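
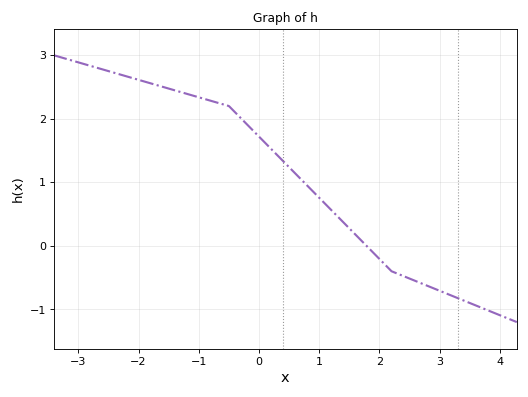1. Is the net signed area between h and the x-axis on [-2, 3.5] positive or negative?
positive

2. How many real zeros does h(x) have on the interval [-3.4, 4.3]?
1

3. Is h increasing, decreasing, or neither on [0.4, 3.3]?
decreasing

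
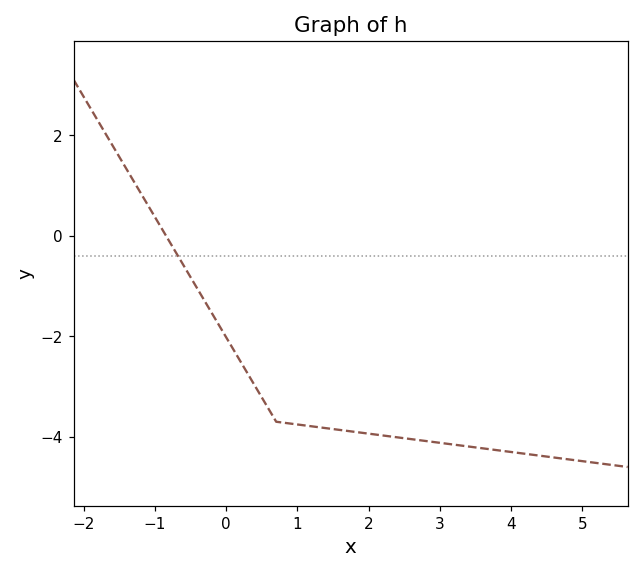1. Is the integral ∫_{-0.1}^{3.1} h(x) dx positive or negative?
negative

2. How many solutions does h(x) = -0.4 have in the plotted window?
1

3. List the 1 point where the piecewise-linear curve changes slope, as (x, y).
(0.7, -3.7)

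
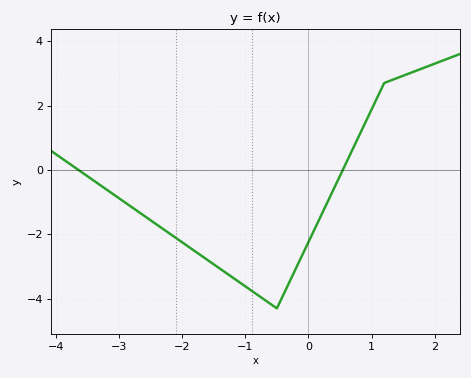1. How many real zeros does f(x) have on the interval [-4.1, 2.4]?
2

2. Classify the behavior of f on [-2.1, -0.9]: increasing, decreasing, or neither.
decreasing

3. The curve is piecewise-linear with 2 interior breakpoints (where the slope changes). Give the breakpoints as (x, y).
(-0.5, -4.3); (1.2, 2.7)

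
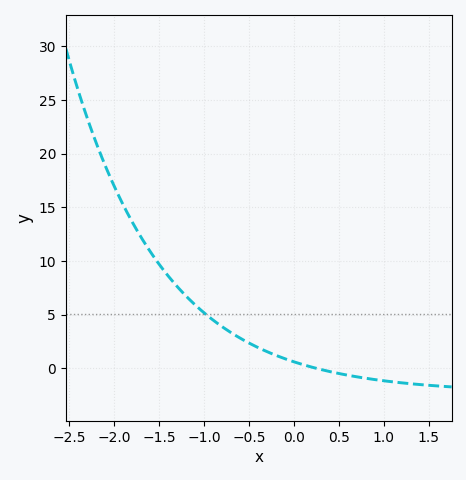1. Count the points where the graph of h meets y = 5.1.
1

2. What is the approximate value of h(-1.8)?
13.7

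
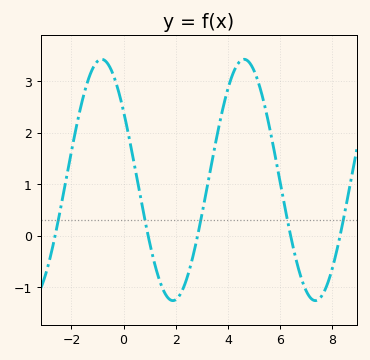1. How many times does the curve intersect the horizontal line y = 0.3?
5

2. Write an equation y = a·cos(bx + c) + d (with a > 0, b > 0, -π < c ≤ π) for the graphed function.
y = 2.34cos(1.1x + 0.97) + 1.08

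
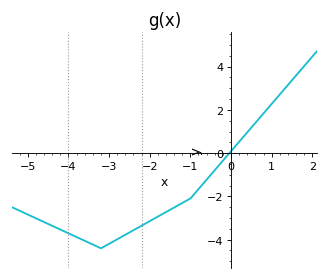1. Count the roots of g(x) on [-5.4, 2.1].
1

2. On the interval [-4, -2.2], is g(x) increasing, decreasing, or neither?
neither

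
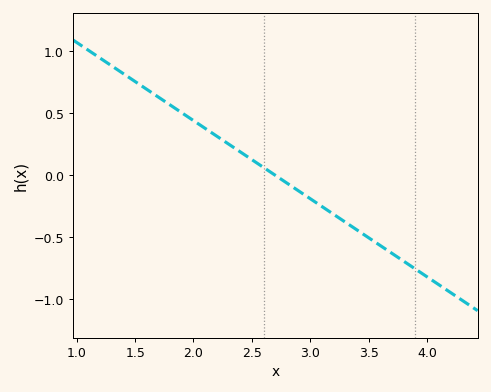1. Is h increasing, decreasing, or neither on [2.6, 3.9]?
decreasing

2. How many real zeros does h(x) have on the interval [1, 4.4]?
1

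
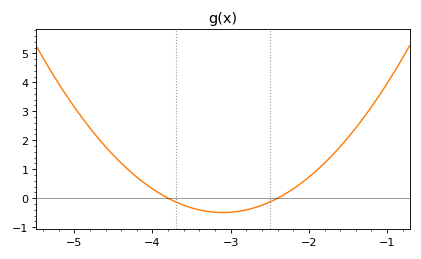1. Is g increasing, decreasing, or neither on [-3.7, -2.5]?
neither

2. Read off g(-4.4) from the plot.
1.2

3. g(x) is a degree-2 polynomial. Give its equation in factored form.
y = 1.01(x + 3.8)(x + 2.4)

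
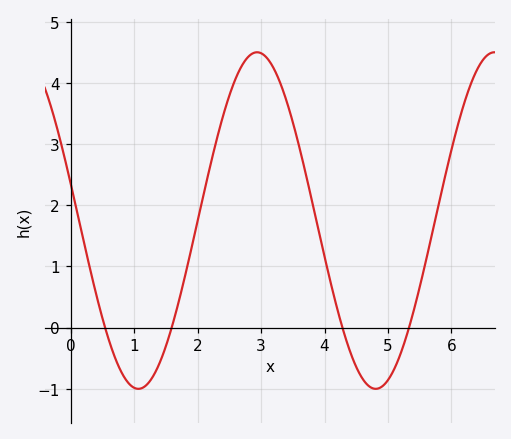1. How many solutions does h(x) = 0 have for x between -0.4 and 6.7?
4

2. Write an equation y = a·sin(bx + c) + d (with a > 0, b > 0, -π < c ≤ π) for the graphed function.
y = 2.75sin(1.7x + 2.9) + 1.75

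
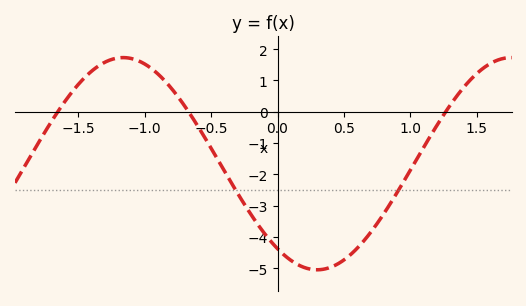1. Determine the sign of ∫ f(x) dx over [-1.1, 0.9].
negative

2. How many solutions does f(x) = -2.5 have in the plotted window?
2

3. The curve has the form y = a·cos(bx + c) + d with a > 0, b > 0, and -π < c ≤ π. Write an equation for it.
y = 3.39cos(2.1x + 2.5) - 1.66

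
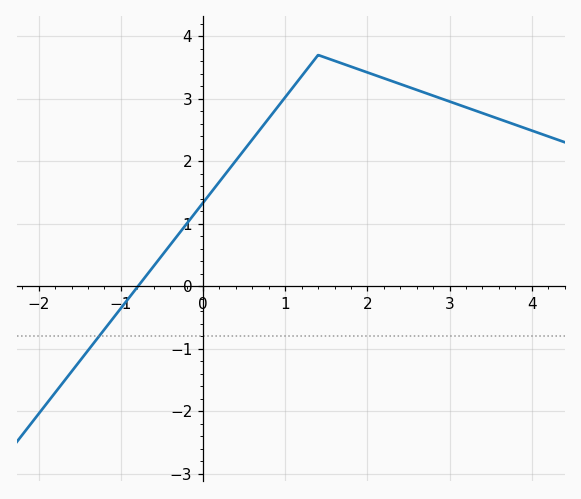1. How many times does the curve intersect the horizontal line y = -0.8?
1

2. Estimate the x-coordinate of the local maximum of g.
1.4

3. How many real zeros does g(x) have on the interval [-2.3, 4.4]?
1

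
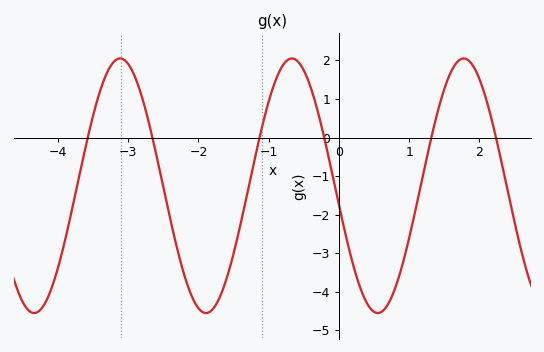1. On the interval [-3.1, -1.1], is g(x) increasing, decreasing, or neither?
neither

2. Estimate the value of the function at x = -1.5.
-3.01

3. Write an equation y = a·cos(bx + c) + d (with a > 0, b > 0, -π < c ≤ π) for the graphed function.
y = 3.3cos(2.57x + 1.72) - 1.25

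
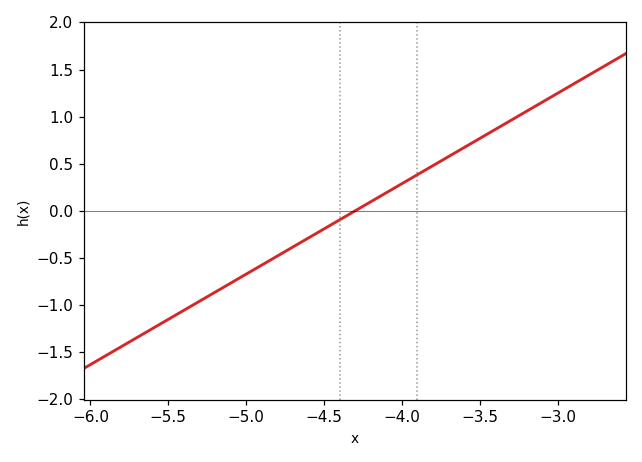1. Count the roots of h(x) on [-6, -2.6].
1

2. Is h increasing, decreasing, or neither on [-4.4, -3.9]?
increasing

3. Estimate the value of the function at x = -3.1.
1.15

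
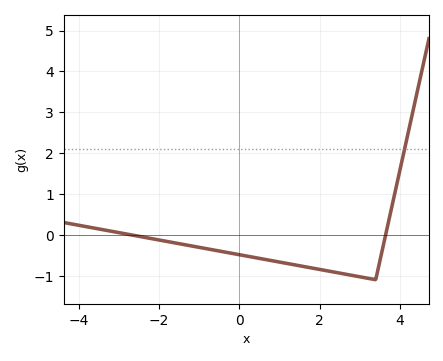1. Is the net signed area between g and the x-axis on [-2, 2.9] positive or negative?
negative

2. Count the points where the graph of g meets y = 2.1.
1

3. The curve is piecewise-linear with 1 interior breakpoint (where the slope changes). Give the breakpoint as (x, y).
(3.4, -1.1)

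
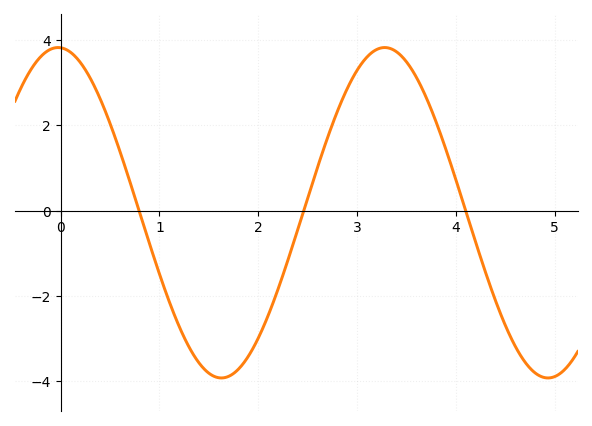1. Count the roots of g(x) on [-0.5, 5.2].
3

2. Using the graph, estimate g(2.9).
2.8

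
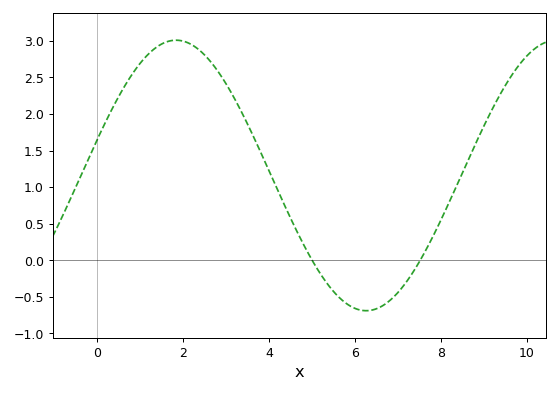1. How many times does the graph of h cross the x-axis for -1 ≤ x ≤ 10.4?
2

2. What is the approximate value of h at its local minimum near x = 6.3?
-0.7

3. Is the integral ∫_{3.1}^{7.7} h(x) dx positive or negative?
positive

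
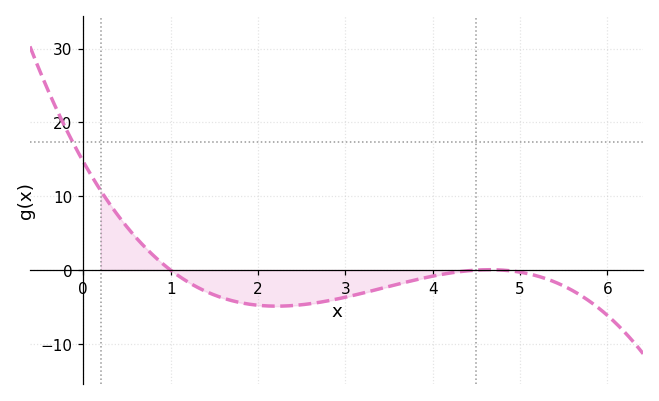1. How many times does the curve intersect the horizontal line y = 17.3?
1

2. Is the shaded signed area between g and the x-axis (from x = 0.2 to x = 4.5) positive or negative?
negative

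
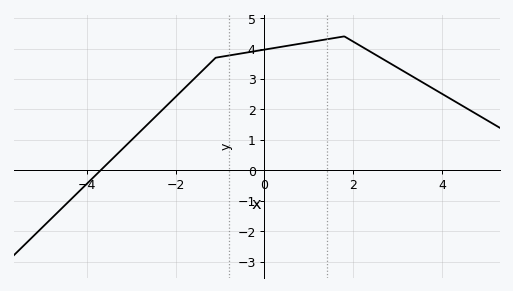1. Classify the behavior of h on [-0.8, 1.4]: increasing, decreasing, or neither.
increasing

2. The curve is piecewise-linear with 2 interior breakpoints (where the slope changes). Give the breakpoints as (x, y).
(-1.1, 3.7); (1.8, 4.4)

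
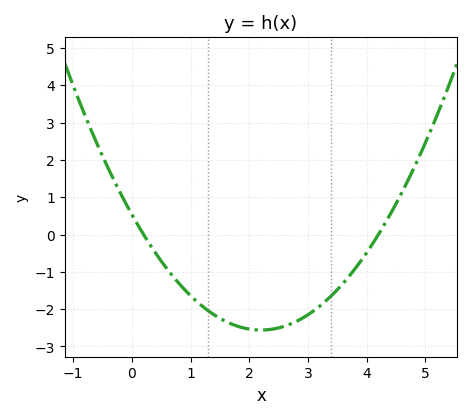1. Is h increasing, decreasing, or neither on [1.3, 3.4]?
neither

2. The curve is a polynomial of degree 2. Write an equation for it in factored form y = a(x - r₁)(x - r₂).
y = 0.64(x - 0.2)(x - 4.2)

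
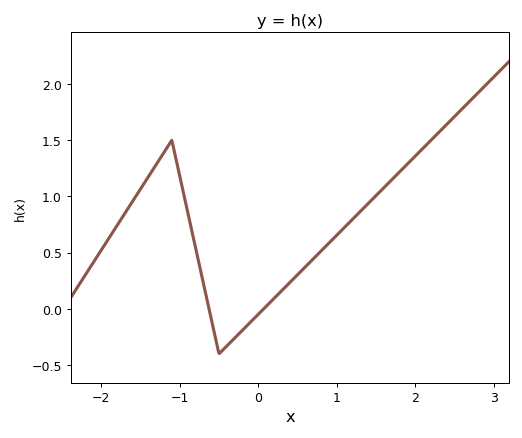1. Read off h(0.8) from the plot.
0.515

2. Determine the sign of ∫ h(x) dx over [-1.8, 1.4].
positive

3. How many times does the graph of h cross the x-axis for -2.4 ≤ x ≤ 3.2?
2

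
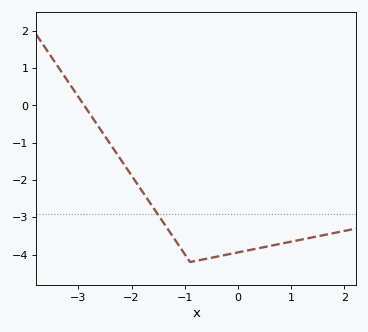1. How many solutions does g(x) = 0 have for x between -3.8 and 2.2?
1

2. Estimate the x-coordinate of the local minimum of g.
-0.9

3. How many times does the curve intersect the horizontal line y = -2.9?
1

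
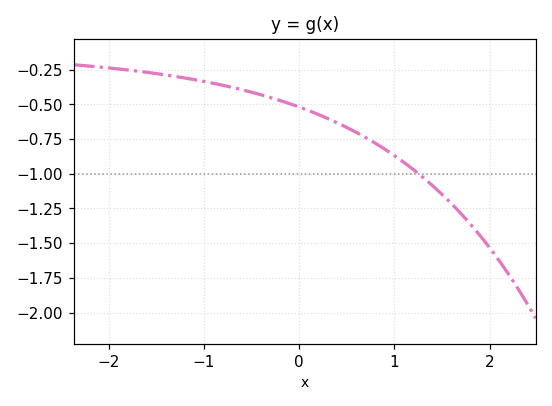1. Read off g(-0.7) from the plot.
-0.4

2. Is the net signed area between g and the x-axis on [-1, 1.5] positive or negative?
negative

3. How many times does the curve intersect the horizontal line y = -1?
1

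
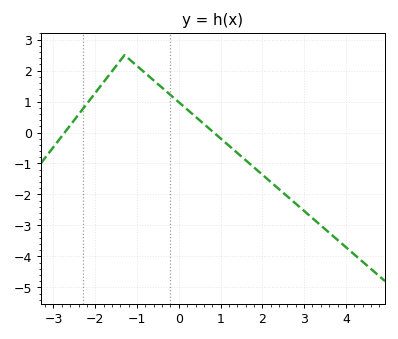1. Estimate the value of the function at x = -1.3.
2.5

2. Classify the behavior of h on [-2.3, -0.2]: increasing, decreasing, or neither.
neither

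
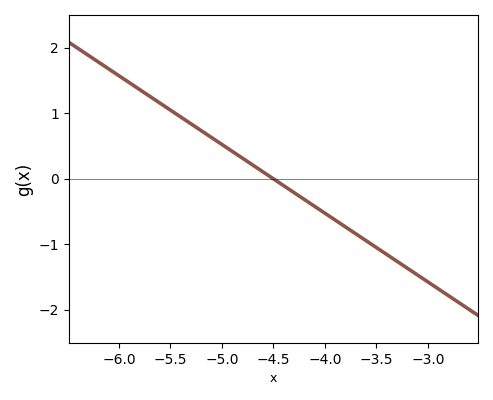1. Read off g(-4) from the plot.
-0.5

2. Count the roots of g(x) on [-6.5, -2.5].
1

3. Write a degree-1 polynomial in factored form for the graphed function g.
y = -1.05(x + 4.5)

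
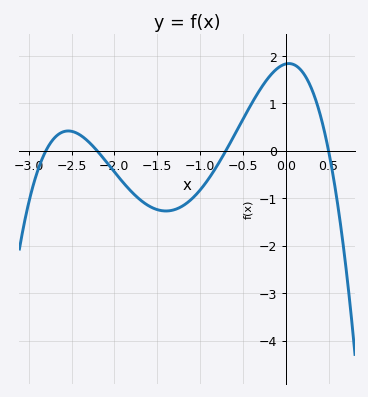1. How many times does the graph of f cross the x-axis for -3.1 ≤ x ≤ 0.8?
4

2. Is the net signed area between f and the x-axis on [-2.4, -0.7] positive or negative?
negative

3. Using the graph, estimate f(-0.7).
0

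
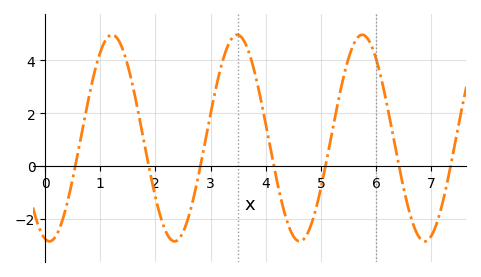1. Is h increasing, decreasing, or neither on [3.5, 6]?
neither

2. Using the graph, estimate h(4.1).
0.509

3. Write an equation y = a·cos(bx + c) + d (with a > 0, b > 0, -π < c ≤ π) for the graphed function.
y = 3.91cos(2.77x + 2.92) + 1.06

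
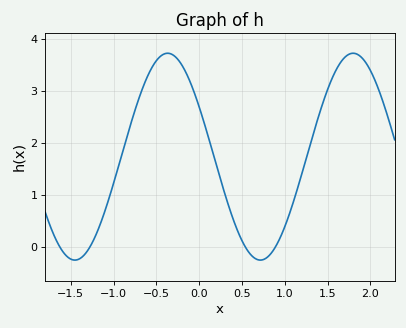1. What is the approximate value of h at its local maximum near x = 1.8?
3.72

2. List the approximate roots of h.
-1.63, -1.27, 0.536, 0.893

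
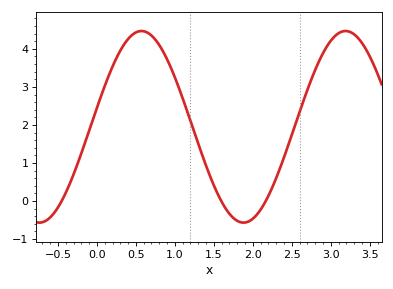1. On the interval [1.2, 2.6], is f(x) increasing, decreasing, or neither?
neither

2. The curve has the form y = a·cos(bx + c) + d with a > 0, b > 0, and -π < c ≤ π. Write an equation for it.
y = 2.52cos(2.4x - 1.37) + 1.95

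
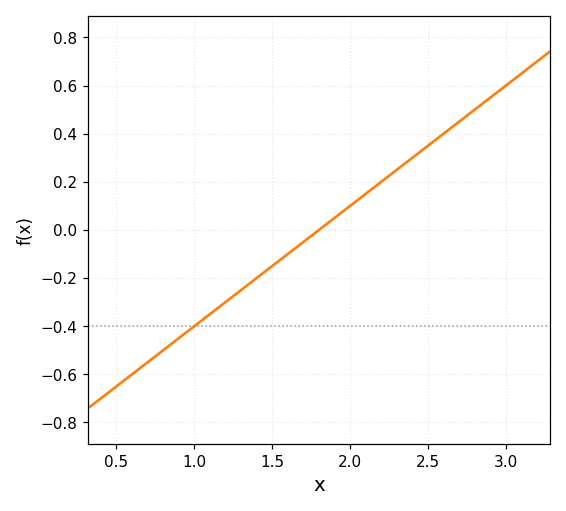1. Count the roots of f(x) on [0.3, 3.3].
1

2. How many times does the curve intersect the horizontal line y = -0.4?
1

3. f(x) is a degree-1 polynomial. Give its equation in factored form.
y = 0.5(x - 1.8)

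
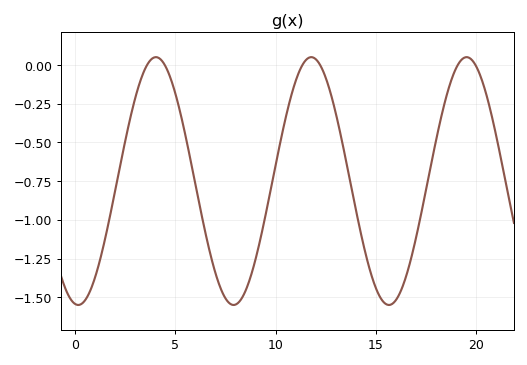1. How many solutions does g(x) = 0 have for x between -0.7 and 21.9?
6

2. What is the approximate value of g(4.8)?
-0.102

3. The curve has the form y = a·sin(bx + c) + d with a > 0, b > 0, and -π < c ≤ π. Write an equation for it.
y = 0.8sin(0.81x - 1.69) - 0.75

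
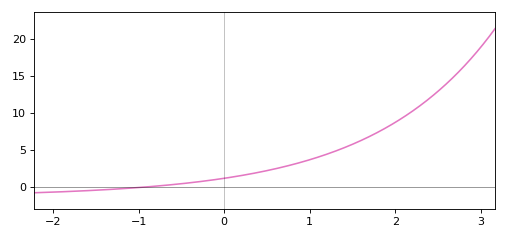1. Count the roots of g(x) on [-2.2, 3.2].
1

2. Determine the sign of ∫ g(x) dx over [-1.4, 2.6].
positive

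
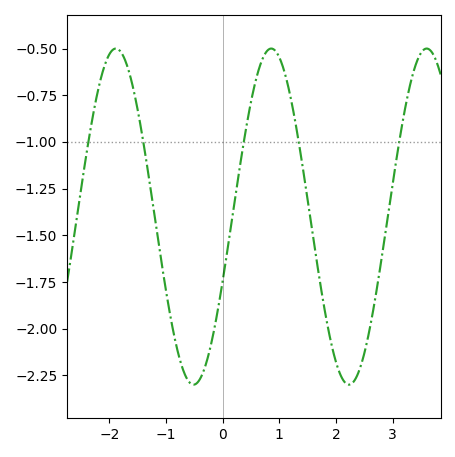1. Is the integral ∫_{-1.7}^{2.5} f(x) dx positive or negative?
negative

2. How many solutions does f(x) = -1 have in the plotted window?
5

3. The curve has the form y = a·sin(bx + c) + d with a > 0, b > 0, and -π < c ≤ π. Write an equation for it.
y = 0.9sin(2.29x - 0.392) - 1.4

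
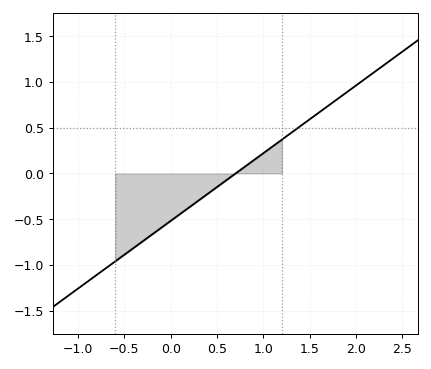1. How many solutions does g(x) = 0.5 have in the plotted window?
1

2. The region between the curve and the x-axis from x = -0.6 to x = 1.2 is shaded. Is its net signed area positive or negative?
negative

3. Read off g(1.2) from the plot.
0.37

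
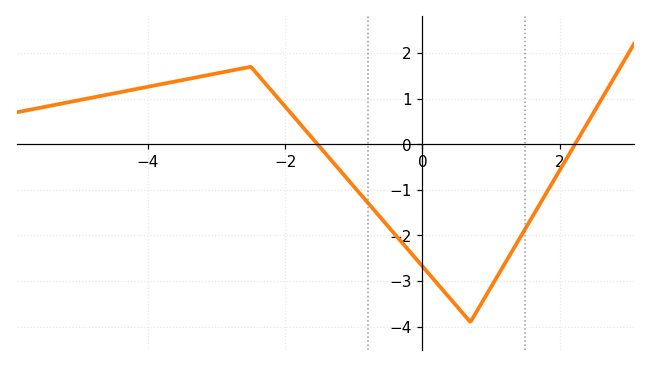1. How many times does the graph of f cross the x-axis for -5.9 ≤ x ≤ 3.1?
2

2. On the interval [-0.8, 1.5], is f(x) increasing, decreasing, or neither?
neither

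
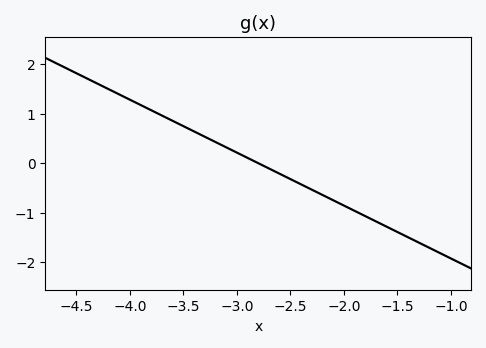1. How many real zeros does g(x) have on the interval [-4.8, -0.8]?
1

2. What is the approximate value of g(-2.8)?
0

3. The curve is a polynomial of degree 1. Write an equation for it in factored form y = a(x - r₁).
y = -1.07(x + 2.8)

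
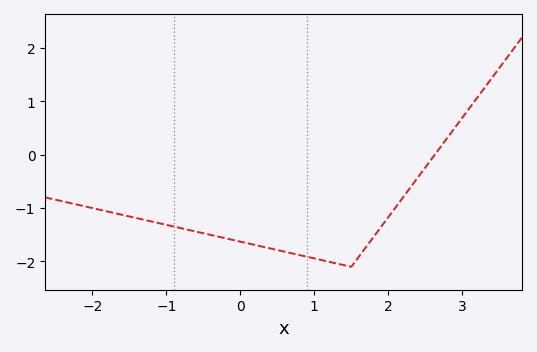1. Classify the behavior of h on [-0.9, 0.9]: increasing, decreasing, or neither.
decreasing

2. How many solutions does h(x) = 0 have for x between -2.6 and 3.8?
1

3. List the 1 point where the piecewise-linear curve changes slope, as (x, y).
(1.5, -2.1)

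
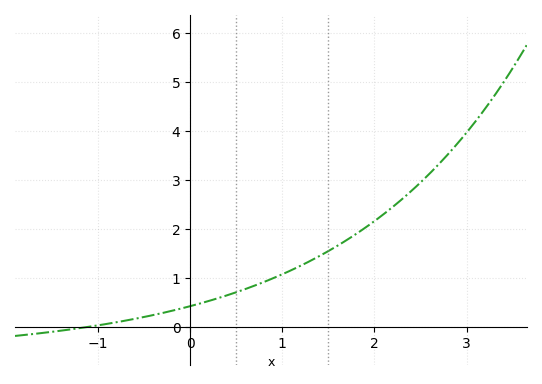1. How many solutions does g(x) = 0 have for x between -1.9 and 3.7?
1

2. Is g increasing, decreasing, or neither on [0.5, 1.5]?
increasing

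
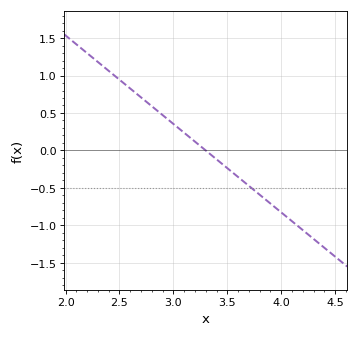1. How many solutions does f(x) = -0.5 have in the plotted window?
1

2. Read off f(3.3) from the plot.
0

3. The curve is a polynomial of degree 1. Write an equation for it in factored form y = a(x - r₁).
y = -1.18(x - 3.3)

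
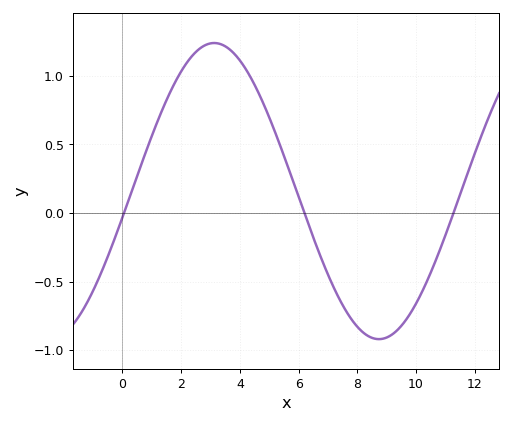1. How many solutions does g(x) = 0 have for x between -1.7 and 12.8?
3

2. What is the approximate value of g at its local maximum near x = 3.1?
1.24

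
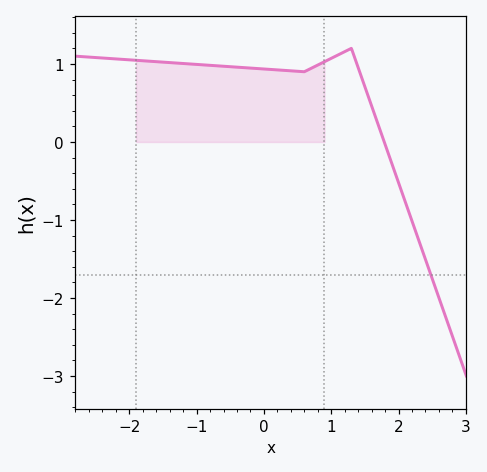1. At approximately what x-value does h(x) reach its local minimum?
0.6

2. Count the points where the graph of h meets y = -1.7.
1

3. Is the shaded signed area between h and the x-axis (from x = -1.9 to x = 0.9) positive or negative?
positive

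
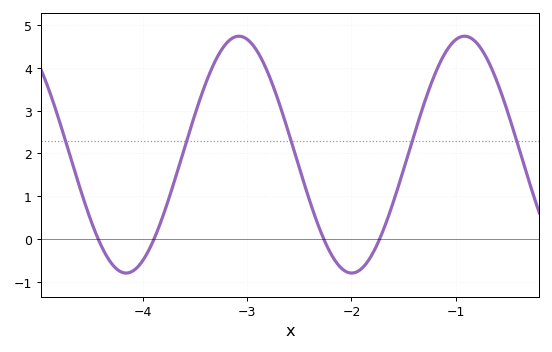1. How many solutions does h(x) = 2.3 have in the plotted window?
5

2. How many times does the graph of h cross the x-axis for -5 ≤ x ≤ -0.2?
4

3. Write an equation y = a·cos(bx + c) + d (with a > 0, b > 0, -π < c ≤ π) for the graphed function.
y = 2.77cos(2.9x + 2.7) + 1.97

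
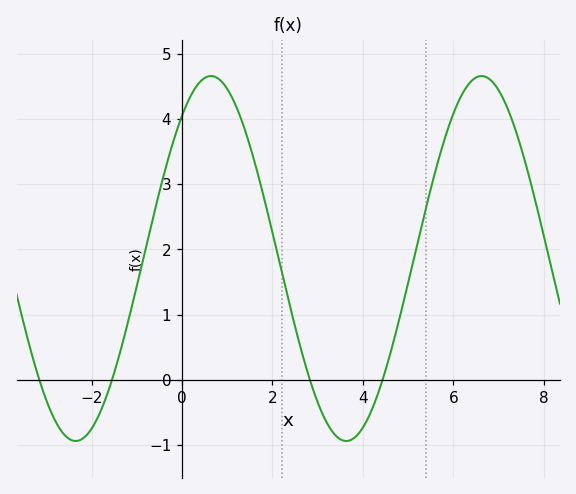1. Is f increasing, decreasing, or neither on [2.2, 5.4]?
neither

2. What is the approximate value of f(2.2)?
1.7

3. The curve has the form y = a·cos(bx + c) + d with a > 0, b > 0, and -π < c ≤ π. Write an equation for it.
y = 2.8cos(1.1x - 0.67) + 1.86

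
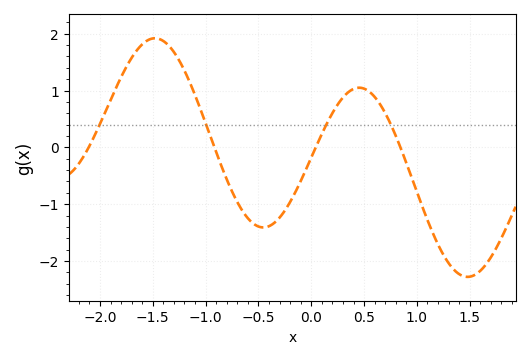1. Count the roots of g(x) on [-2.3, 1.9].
4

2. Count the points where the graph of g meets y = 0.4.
4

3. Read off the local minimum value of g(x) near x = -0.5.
-1.41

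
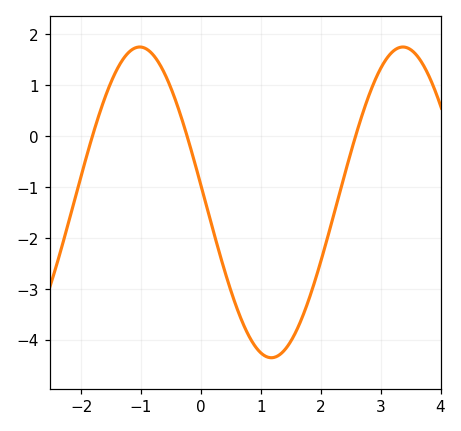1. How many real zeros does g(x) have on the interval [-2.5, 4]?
3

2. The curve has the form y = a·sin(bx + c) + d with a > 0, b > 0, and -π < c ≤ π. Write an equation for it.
y = 3.05sin(1.4x + 3) - 1.3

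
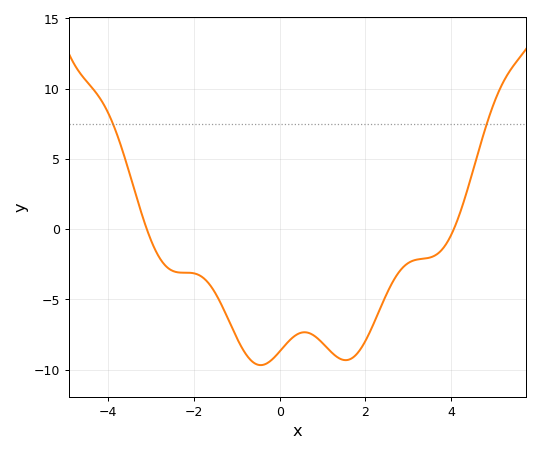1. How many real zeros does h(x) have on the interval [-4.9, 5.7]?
2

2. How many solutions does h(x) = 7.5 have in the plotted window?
2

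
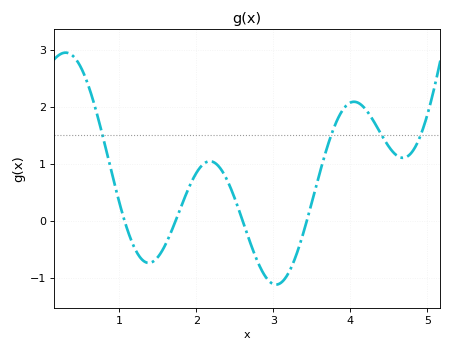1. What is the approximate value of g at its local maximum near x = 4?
2.1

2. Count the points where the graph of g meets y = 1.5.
4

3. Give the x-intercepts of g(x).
1.1, 1.7, 2.6, 3.4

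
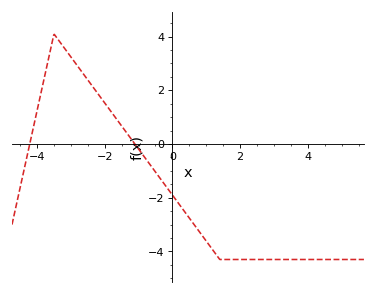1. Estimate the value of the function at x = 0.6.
-2.93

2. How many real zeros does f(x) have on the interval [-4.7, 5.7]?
2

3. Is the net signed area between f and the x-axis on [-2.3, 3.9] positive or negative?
negative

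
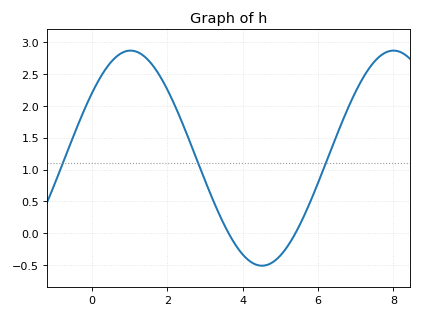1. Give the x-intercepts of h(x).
3.6, 5.4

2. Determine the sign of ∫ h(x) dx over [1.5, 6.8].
positive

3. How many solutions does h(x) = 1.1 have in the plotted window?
3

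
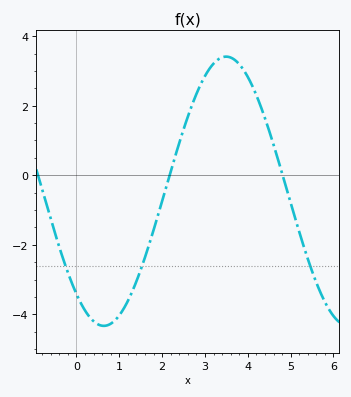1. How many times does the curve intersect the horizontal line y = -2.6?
3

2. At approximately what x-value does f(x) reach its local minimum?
0.636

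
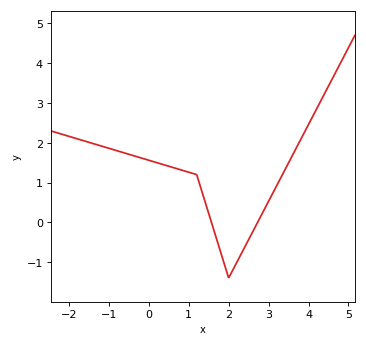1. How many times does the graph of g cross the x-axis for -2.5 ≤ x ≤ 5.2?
2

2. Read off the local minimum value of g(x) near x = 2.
-1.4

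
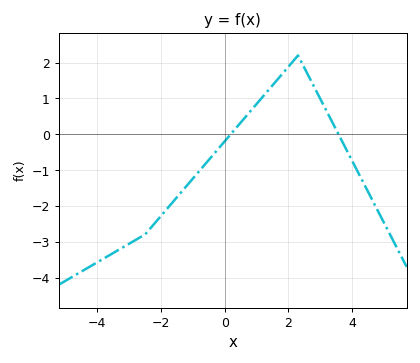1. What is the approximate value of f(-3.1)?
-3.11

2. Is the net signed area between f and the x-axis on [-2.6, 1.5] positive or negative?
negative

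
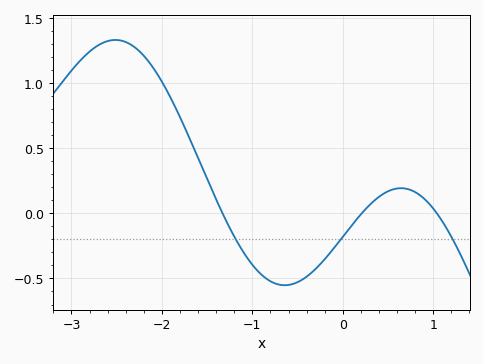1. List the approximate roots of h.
-1.3, 0.2, 1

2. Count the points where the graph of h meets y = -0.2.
3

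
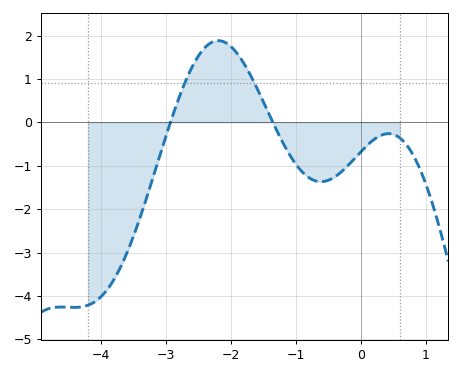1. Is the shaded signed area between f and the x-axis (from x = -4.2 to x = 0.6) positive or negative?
negative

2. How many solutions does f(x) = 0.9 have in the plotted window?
2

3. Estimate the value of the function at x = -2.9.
0.1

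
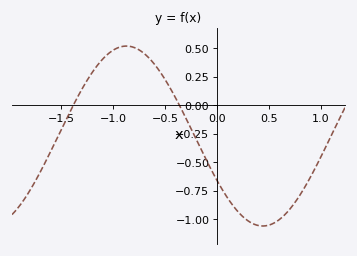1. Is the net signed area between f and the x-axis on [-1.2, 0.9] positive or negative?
negative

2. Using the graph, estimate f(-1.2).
0.3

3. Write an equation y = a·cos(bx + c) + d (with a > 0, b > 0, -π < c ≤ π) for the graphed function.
y = 0.79cos(2.4x + 2.1) - 0.27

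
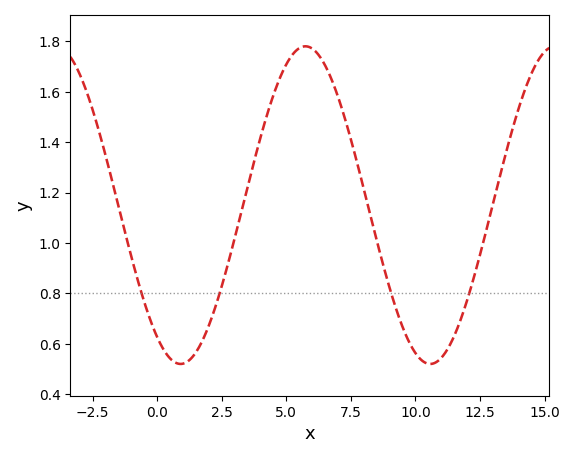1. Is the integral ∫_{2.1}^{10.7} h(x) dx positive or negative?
positive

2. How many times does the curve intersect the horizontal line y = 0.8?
4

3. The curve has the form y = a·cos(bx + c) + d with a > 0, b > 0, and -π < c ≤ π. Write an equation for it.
y = 0.63cos(0.65x + 2.55) + 1.15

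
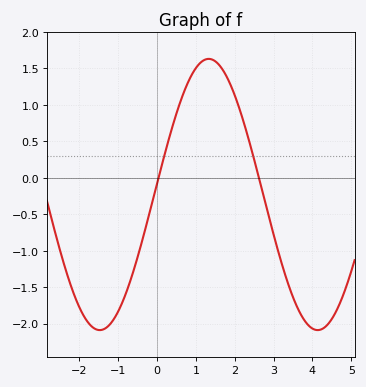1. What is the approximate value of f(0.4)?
0.708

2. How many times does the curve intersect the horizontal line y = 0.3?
2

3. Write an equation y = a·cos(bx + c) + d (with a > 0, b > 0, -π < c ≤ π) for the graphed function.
y = 1.86cos(1.12x - 1.49) - 0.23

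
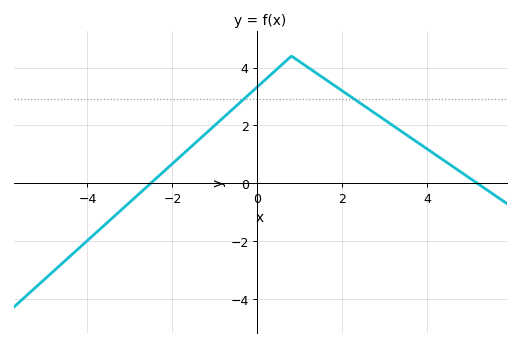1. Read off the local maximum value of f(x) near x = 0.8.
4.4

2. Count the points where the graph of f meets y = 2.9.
2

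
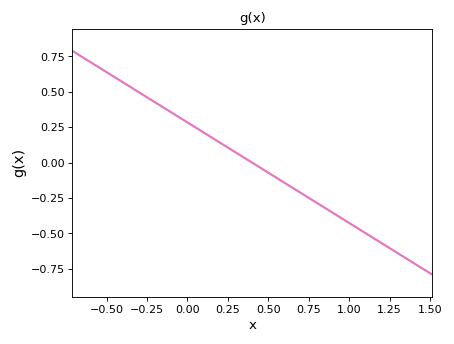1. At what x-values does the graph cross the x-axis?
0.4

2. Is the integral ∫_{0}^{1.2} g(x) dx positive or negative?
negative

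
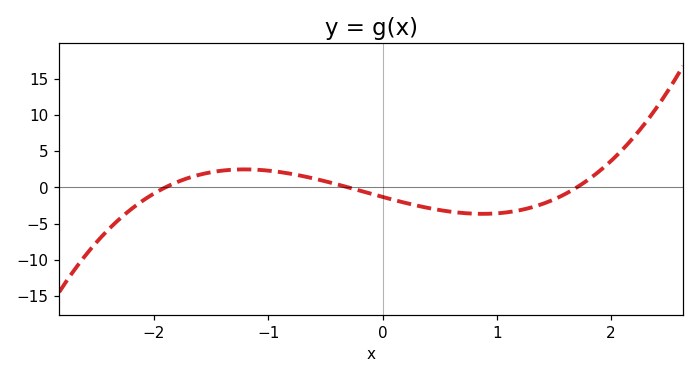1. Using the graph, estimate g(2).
3.5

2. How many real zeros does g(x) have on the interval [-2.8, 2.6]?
3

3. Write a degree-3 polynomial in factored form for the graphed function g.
y = 1.36(x + 1.9)(x + 0.3)(x - 1.7)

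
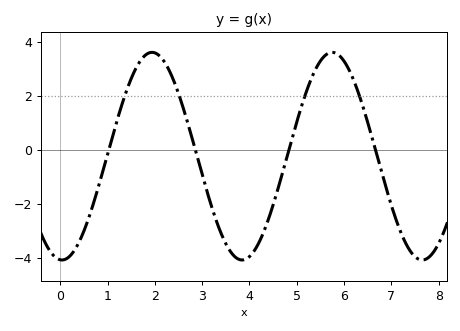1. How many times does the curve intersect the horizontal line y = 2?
4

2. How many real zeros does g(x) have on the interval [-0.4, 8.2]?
4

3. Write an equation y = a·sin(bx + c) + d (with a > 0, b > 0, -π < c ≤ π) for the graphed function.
y = 3.85sin(1.65x - 1.63) - 0.24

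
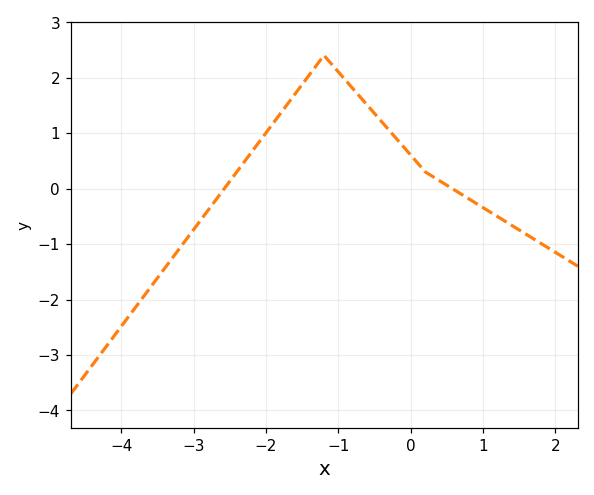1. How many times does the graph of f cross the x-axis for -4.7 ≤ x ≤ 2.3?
2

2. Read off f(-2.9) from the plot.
-0.6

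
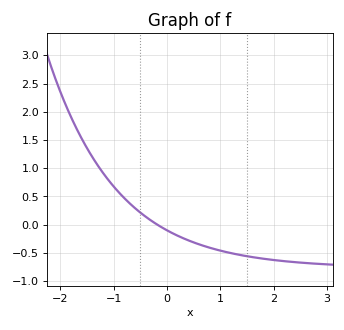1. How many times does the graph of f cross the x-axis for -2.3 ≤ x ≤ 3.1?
1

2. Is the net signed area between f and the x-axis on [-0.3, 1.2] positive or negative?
negative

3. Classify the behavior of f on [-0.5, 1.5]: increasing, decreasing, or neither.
decreasing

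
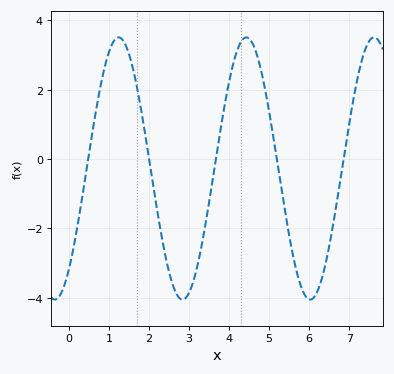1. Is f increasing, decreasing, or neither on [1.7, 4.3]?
neither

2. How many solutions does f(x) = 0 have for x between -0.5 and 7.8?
5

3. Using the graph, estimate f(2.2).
-1.4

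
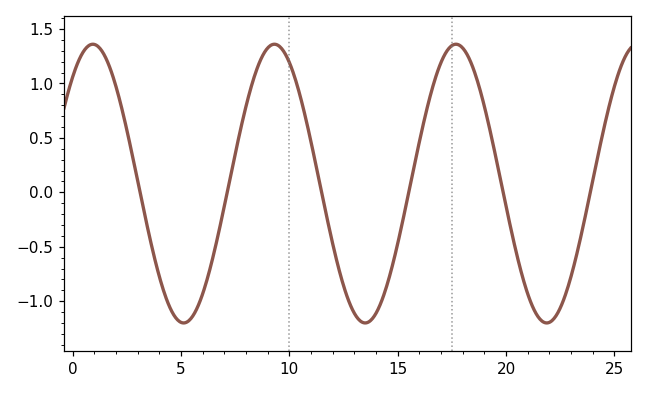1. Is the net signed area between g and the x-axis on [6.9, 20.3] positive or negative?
positive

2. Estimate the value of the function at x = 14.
-1.1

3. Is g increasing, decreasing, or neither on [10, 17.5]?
neither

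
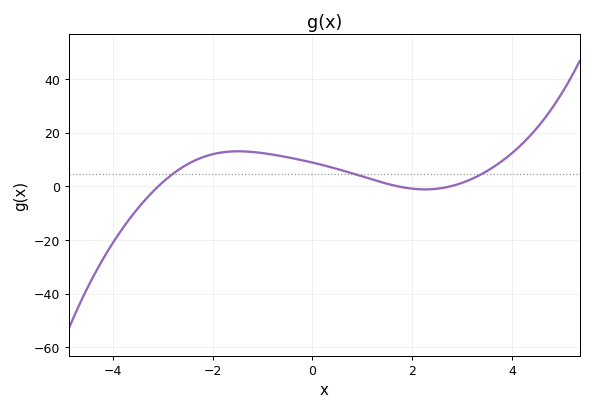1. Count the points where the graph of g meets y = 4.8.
3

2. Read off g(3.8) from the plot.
9.43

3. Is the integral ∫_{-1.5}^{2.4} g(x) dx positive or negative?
positive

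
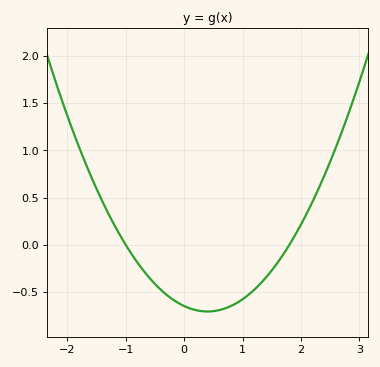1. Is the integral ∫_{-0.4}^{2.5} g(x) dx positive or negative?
negative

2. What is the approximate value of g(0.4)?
-0.706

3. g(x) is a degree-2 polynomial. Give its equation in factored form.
y = 0.36(x + 1)(x - 1.8)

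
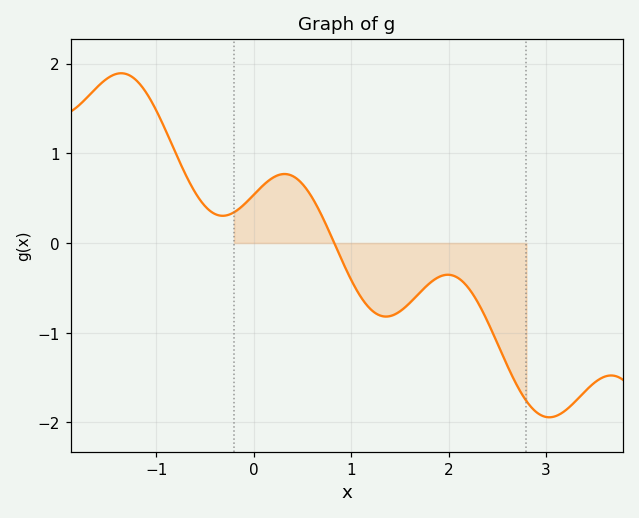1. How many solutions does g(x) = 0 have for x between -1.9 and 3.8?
1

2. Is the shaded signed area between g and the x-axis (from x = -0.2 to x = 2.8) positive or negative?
negative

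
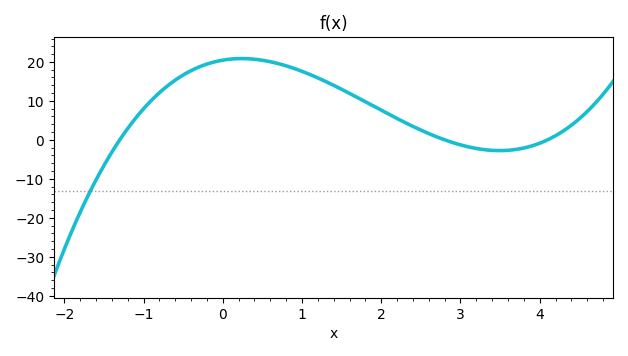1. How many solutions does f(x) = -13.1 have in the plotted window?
1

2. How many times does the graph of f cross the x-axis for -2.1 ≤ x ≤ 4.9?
3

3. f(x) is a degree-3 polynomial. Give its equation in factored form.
y = 1.37(x + 1.3)(x - 2.8)(x - 4.1)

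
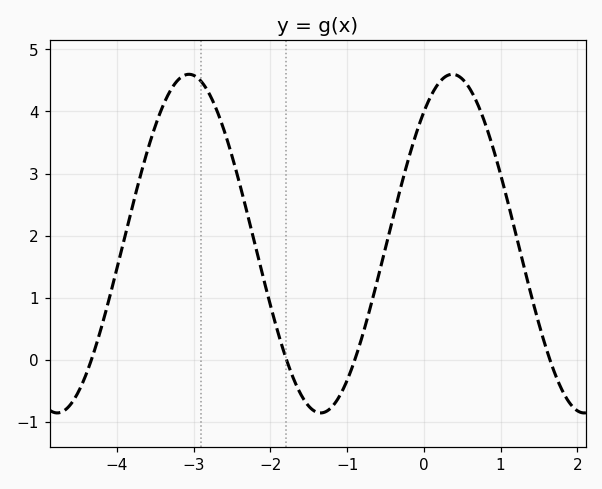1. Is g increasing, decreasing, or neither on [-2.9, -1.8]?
decreasing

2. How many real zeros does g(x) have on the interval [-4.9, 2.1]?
4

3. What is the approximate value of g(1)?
3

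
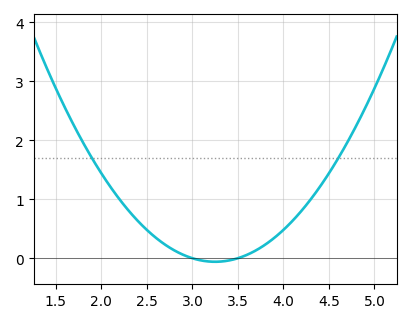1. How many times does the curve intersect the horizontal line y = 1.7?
2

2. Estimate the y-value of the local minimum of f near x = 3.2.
-0.06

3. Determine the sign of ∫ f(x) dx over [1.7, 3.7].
positive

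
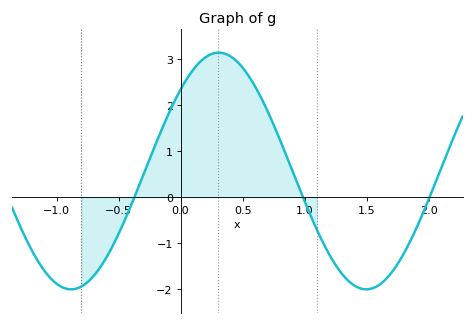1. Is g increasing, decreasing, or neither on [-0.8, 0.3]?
increasing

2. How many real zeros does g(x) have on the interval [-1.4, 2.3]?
3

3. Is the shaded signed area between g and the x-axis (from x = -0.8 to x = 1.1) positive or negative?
positive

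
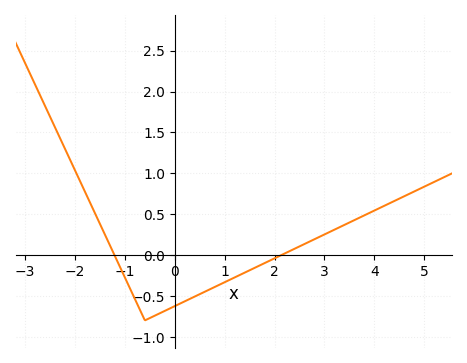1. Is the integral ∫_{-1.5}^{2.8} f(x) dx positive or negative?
negative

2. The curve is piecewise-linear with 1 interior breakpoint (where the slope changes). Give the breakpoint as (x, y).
(-0.6, -0.8)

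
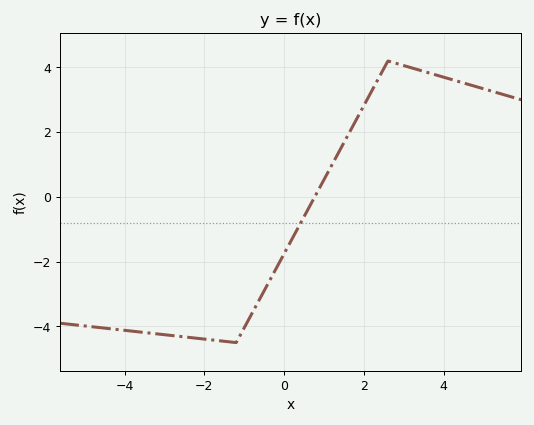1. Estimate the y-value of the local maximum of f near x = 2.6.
4.2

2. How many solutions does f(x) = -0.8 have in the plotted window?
1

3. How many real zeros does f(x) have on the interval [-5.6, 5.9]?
1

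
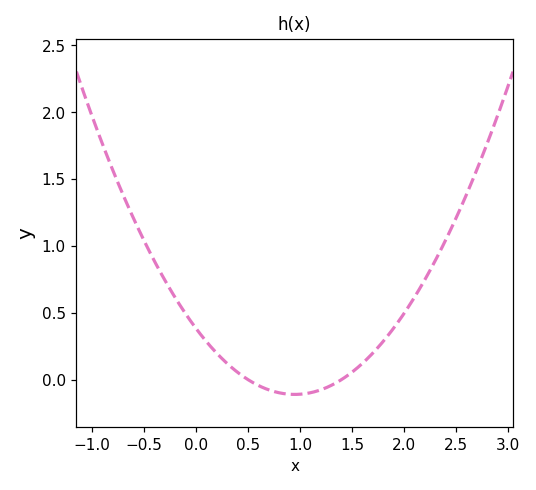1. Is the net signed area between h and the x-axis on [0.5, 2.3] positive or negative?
positive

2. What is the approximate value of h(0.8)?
-0.1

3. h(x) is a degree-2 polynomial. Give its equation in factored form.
y = 0.55(x - 0.5)(x - 1.4)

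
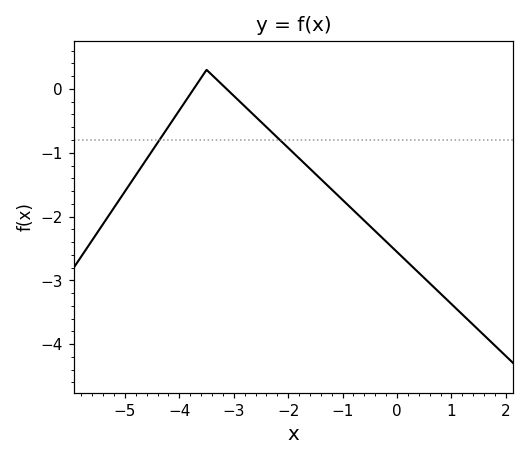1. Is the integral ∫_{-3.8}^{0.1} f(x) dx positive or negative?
negative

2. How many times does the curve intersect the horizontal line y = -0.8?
2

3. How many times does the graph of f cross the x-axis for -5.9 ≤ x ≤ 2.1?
2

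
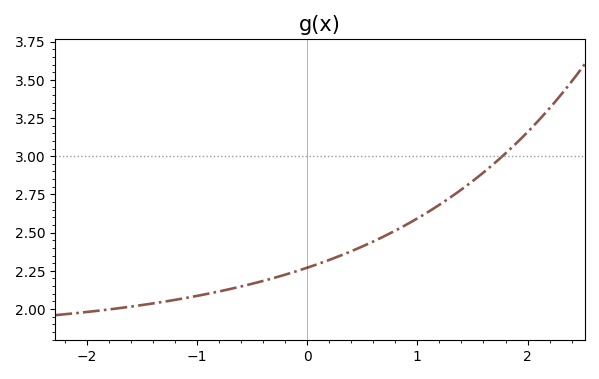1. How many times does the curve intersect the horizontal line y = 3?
1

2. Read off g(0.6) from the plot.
2.44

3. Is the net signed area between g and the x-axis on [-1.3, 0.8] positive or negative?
positive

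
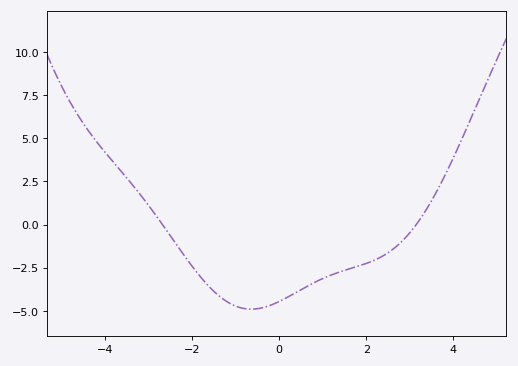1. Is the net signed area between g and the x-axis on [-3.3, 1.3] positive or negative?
negative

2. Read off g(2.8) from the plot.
-1.02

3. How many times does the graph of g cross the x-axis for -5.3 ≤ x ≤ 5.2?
2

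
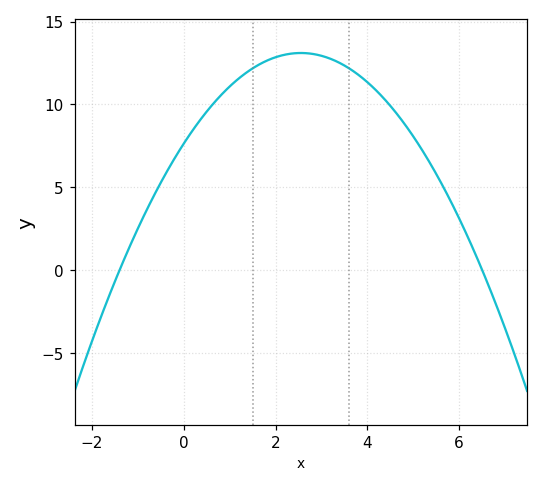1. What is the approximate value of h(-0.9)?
3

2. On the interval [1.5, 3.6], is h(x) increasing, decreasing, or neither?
neither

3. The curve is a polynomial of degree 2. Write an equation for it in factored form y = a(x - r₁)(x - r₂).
y = -0.84(x + 1.4)(x - 6.5)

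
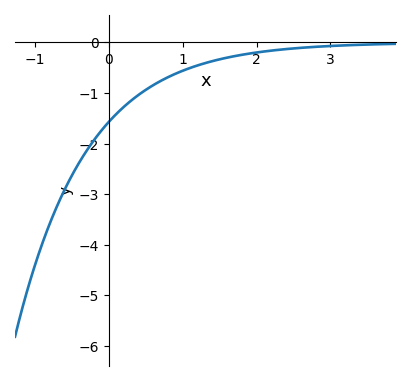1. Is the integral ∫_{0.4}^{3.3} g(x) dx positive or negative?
negative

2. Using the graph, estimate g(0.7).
-0.763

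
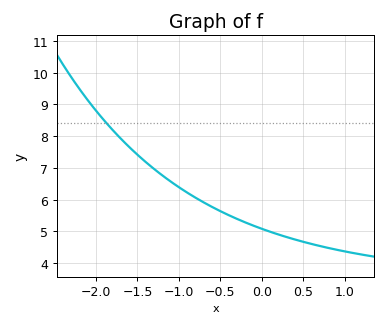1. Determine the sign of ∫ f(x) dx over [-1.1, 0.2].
positive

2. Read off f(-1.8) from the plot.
8.2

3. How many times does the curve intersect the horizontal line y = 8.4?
1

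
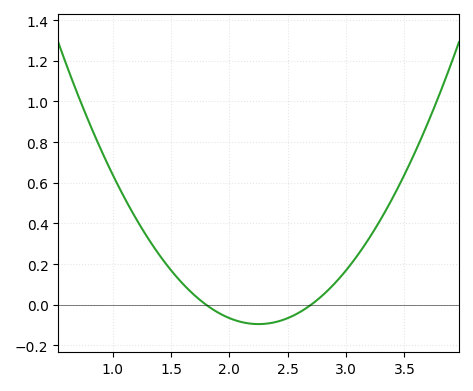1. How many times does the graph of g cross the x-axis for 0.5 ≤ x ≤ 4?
2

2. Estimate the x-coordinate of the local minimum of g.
2.25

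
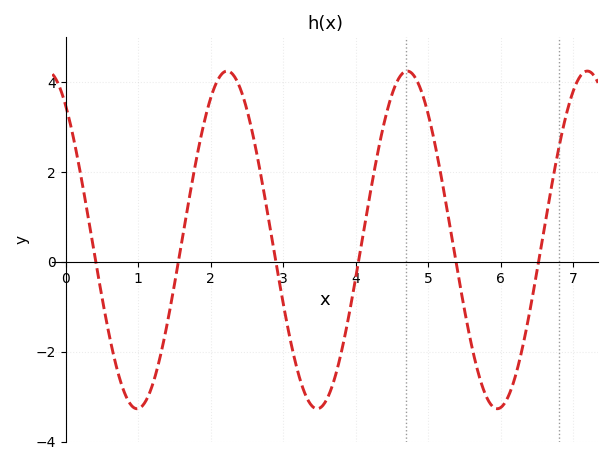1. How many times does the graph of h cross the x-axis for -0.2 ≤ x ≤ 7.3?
6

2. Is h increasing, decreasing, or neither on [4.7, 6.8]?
neither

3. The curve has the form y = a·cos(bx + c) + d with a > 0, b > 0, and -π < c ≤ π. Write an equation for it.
y = 3.76cos(2.5x + 0.65) + 0.49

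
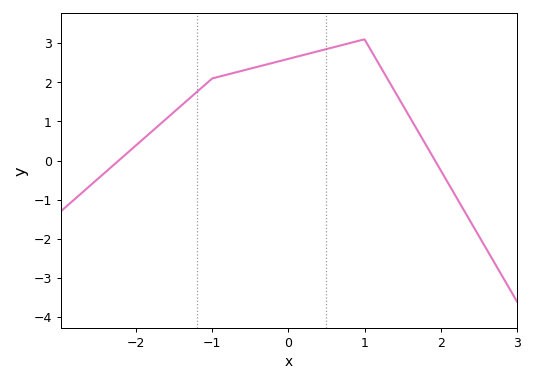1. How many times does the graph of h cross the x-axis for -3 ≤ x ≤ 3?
2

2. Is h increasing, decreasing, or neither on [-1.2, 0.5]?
increasing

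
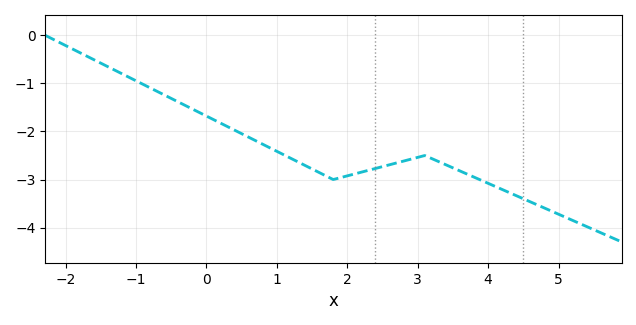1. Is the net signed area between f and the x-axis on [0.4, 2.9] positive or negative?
negative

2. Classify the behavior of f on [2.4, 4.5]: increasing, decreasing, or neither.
neither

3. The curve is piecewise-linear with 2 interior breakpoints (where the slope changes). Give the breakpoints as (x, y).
(1.8, -3); (3.1, -2.5)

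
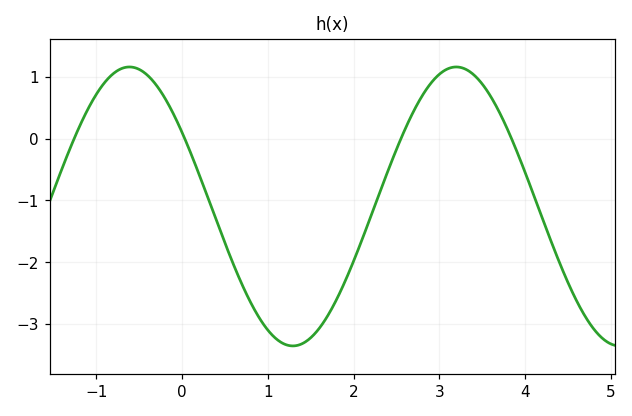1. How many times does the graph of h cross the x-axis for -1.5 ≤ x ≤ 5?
4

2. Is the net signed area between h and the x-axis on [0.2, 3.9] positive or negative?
negative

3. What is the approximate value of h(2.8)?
0.7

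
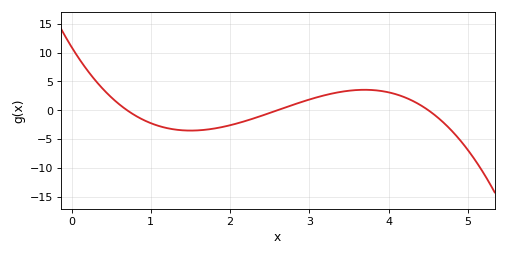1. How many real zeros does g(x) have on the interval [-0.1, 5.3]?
3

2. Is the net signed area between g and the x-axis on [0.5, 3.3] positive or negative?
negative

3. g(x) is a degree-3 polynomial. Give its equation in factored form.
y = -1.34(x - 0.7)(x - 2.6)(x - 4.5)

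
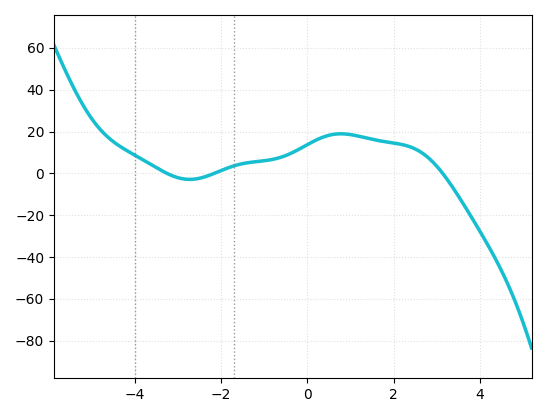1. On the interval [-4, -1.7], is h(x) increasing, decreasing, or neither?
neither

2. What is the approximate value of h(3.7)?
-18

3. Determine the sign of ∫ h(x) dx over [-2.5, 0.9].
positive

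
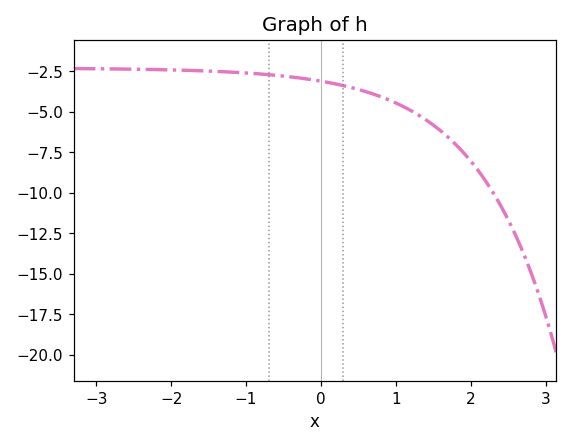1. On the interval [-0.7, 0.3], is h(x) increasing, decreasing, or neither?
decreasing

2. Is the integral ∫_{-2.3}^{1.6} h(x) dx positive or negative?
negative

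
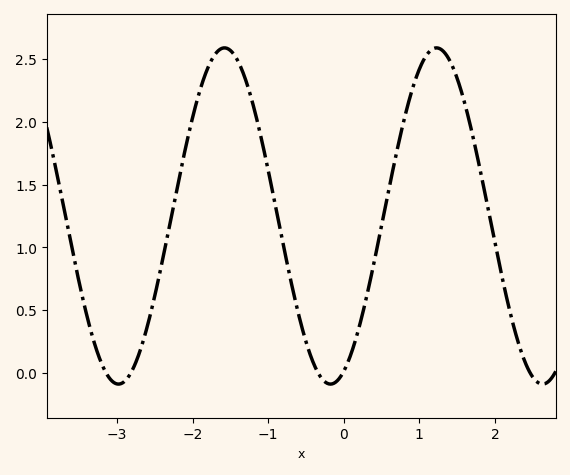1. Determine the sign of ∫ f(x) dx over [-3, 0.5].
positive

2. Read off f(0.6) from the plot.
1.47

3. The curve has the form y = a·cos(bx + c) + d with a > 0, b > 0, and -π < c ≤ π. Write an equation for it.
y = 1.34cos(2.24x - 2.75) + 1.25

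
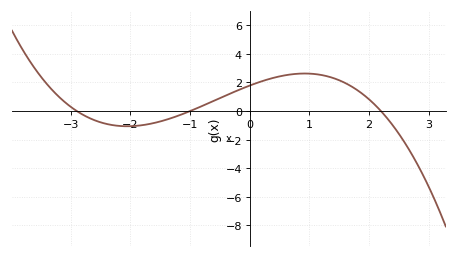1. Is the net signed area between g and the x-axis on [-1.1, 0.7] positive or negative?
positive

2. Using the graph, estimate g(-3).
0.291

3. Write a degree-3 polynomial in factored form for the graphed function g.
y = -0.28(x + 2.9)(x + 1)(x - 2.2)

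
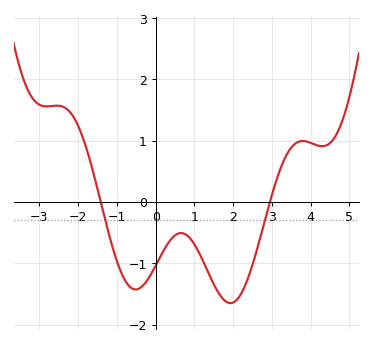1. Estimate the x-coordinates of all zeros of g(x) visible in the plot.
-1.4, 3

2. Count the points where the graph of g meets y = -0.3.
2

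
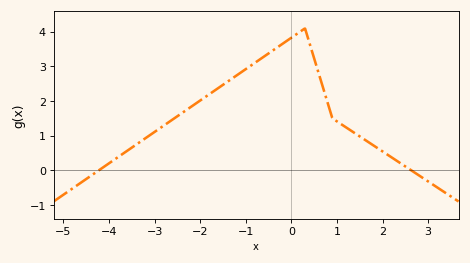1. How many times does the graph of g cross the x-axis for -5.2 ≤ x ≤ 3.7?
2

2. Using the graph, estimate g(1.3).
1.2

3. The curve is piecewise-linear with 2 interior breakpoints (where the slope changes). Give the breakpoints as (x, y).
(0.3, 4.1); (0.9, 1.5)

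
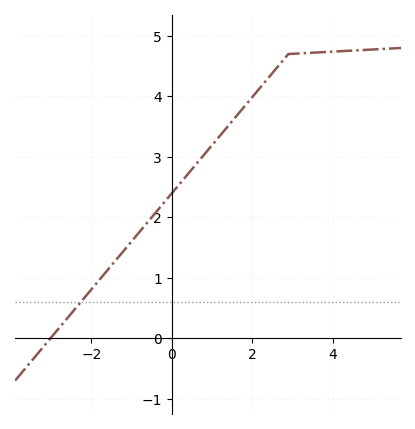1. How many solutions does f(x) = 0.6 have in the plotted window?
1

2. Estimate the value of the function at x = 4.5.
4.8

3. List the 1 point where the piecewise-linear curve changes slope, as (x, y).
(2.9, 4.7)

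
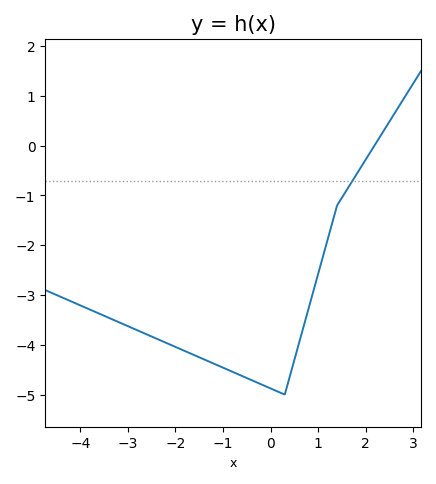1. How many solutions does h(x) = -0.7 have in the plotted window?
1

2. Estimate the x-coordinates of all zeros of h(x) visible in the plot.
2.2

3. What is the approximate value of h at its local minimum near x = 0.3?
-5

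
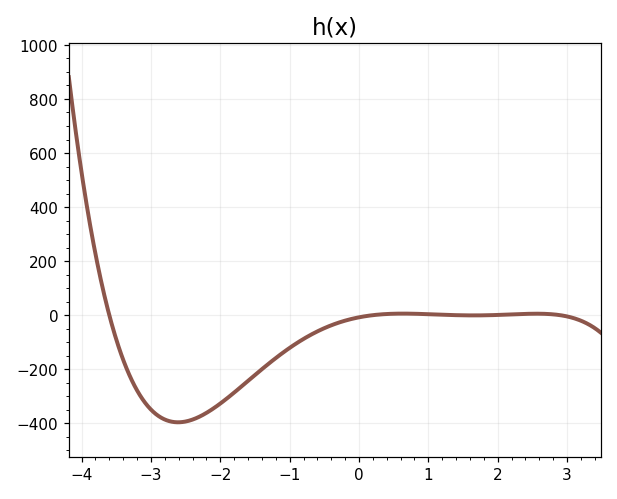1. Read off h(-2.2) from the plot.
-362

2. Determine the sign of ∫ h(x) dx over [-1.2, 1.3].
negative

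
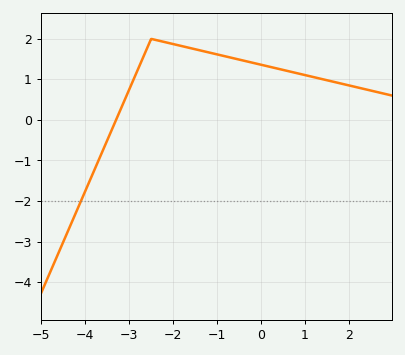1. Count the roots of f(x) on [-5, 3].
1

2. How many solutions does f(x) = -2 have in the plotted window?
1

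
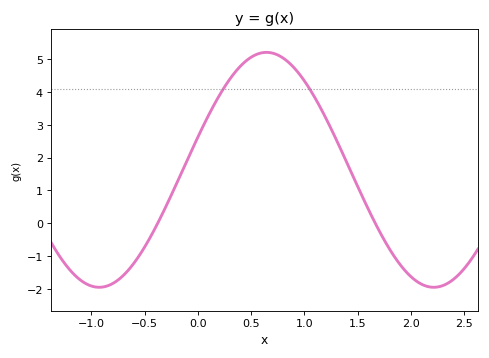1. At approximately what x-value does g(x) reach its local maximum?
0.645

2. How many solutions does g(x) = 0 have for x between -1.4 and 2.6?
2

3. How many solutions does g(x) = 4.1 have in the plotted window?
2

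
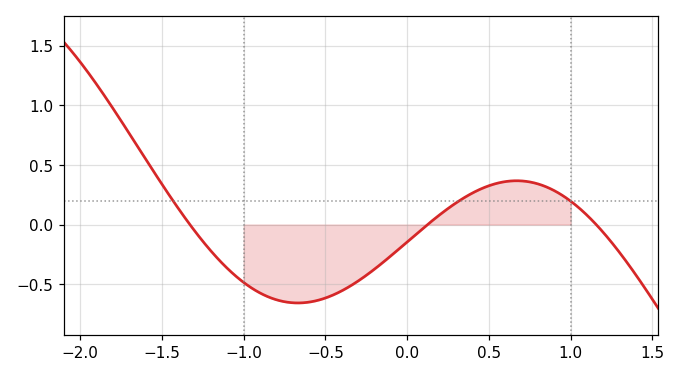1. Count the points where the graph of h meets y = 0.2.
3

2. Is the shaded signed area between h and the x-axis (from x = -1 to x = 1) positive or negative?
negative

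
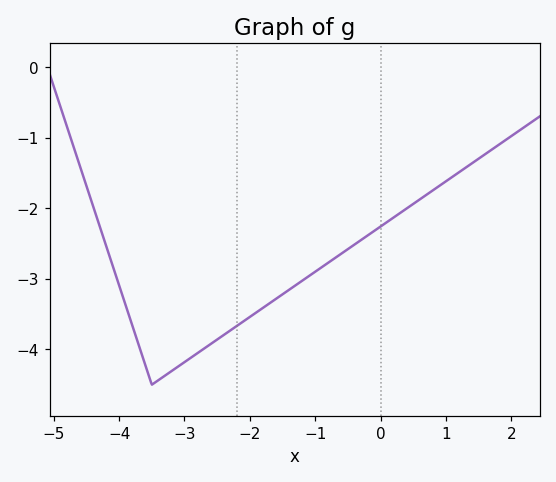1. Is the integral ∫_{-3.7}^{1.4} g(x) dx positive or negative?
negative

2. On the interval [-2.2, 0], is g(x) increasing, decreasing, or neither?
increasing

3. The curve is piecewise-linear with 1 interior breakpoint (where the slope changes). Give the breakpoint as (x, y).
(-3.5, -4.5)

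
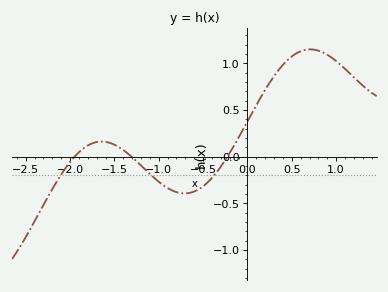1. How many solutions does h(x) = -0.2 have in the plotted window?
3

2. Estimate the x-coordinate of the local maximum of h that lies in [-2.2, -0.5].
-1.6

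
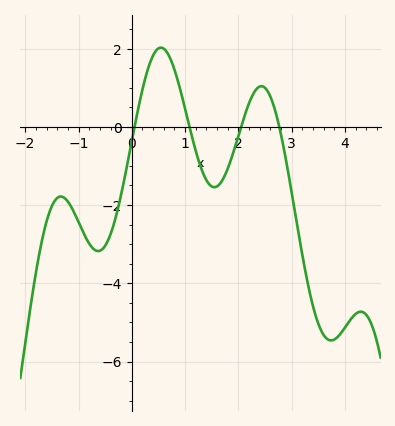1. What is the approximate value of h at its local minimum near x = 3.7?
-5.4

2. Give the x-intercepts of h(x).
0.1, 1.1, 2, 2.8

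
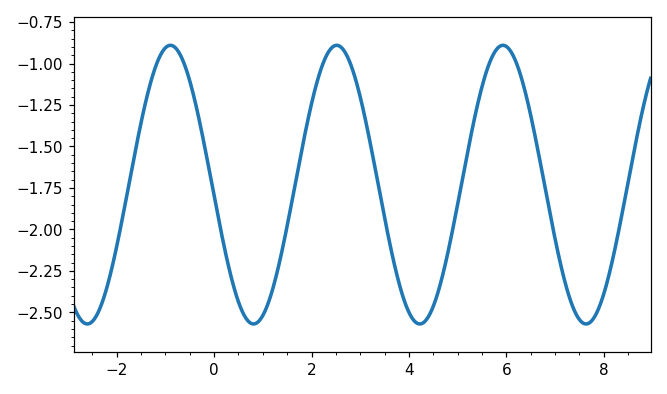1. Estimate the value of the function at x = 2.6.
-0.9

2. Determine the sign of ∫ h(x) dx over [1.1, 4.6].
negative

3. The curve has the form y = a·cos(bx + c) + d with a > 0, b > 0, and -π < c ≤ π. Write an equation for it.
y = 0.84cos(1.84x + 1.65) - 1.73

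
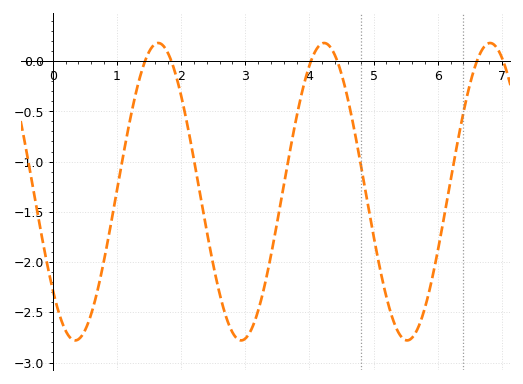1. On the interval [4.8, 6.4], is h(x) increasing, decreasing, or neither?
neither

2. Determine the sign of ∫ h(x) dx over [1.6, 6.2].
negative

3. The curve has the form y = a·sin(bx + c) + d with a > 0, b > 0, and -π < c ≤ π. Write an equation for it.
y = 1.48sin(2.4x - 2.4) - 1.3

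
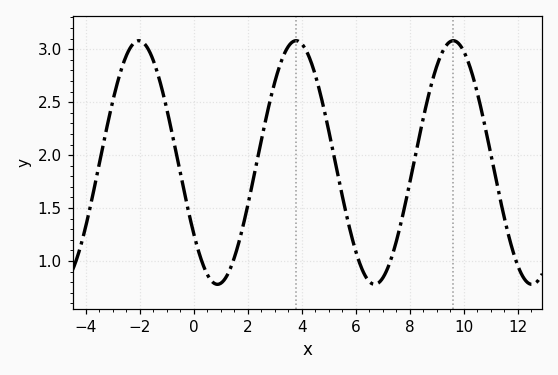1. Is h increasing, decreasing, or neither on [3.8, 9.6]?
neither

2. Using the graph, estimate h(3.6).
3.06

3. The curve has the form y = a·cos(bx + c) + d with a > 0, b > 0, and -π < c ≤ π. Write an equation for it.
y = 1.15cos(1.08x + 2.19) + 1.93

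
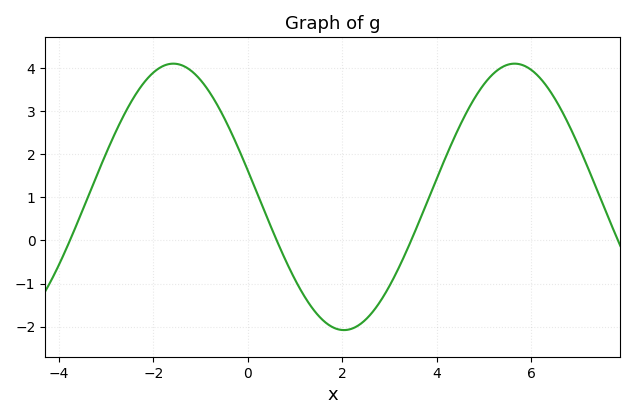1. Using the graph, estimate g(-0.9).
3.6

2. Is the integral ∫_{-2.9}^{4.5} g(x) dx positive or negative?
positive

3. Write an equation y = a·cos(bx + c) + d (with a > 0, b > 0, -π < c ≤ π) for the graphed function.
y = 3.09cos(0.87x + 1.4) + 1.01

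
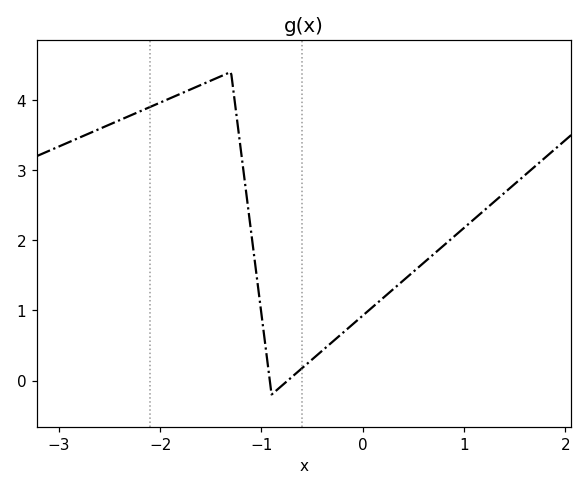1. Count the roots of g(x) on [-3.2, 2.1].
2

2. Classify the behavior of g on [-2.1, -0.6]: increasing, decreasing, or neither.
neither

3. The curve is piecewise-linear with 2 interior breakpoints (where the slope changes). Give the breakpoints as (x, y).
(-1.3, 4.4); (-0.9, -0.2)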